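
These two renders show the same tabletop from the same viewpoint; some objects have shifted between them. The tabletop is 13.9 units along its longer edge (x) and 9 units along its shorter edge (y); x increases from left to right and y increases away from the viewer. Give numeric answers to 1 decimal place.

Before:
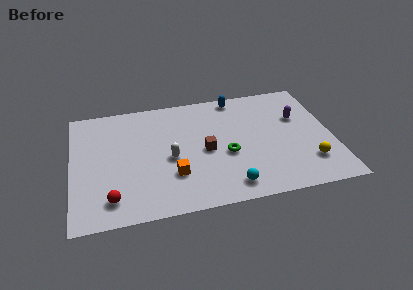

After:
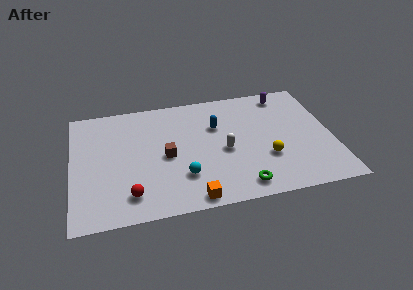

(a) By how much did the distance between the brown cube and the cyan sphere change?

-1.2

Before: roughly 3.1 units apart; after: 1.9. That's 1.2 units closer together.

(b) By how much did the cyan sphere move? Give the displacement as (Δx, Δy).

(-2.4, 1.2)

The cyan sphere was at about (8.2, 1.3) and moved to about (5.8, 2.5).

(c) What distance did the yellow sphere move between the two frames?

2.3

The yellow sphere was near (12.5, 2.2) before and (10.3, 3.0) after, so it travelled √(2.2² + 0.8²) ≈ 2.3 units.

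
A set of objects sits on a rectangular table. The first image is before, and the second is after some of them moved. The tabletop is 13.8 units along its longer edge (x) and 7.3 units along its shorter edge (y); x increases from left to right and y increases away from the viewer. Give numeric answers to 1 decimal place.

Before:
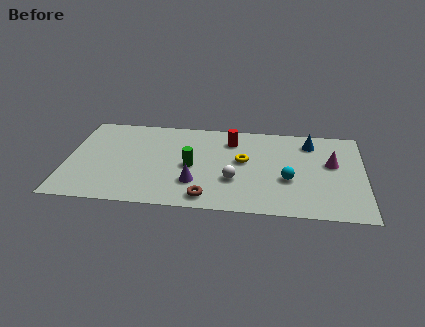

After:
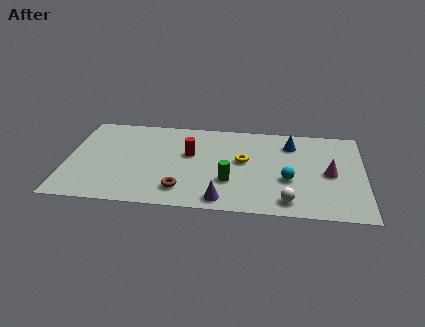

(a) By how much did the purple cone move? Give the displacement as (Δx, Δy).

(1.3, -1.2)

The purple cone started near (6.0, 2.1) and ended near (7.3, 0.9).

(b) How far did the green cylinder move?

2.1

From (5.8, 3.4) to (7.6, 2.4), the green cylinder covered √(1.8² + 1.0²) ≈ 2.1 units.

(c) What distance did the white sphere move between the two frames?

2.9

The white sphere moved from about (7.8, 2.5) to (10.3, 1.1), a distance of √(2.5² + 1.4²) ≈ 2.9.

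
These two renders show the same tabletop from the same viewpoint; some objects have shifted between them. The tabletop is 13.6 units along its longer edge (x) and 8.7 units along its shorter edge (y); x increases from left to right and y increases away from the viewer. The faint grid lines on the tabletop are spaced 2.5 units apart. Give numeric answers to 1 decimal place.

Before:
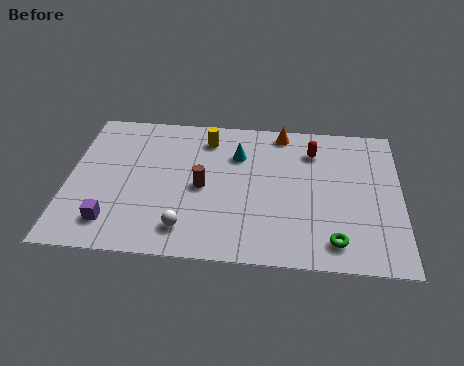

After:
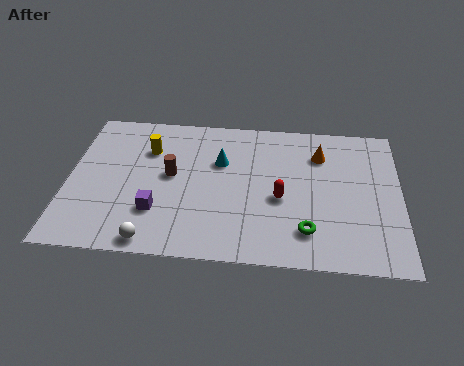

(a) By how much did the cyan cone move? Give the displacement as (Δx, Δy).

(-0.7, -0.5)

The cyan cone started near (6.9, 6.2) and ended near (6.2, 5.7).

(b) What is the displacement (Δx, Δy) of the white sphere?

(-1.3, -0.8)

The white sphere started near (4.9, 1.6) and ended near (3.6, 0.8).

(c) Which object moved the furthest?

the red capsule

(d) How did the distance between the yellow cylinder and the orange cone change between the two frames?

+3.9

The distance was about 3.2 in the first image and 7.1 in the second, so they moved 3.9 units further apart.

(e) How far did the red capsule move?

3.3

The red capsule was near (10.0, 6.7) before and (8.7, 3.7) after, so it travelled √(1.3² + 3.0²) ≈ 3.3 units.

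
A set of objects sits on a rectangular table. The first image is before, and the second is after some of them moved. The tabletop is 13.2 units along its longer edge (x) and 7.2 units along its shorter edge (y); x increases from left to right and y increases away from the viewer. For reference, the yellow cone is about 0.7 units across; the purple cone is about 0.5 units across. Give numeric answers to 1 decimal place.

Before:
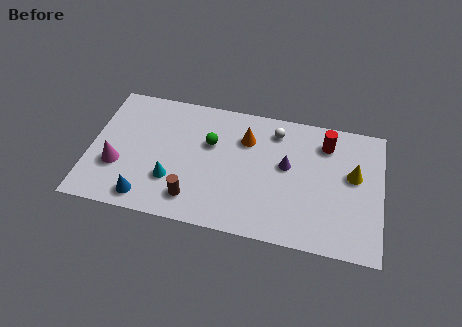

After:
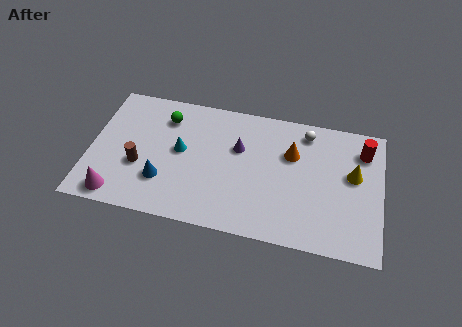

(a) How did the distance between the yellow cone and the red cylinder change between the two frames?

-0.5

The distance was about 2.0 in the first image and 1.5 in the second, so they moved 0.5 units closer together.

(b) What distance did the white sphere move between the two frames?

1.4

The white sphere moved from about (8.3, 5.9) to (9.7, 6.1), a distance of √(1.4² + 0.2²) ≈ 1.4.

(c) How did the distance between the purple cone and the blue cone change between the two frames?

-2.8

They were about 6.9 units apart before and 4.1 after — 2.8 units closer together.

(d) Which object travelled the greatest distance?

the brown cylinder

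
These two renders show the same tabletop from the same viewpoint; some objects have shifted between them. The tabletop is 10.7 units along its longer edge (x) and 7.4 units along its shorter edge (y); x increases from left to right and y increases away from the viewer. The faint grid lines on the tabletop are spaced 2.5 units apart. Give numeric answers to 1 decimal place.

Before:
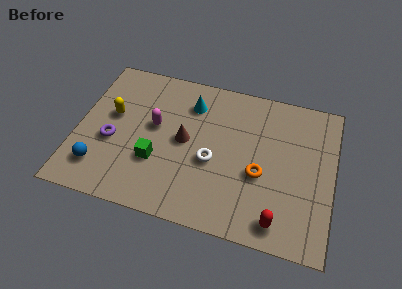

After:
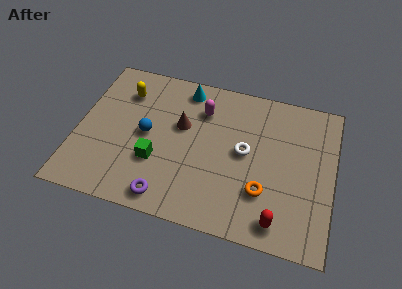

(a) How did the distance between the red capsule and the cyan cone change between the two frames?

+0.7

Before: roughly 6.2 units apart; after: 6.9. That's 0.7 units further apart.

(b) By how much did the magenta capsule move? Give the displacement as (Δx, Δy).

(1.9, 1.3)

The magenta capsule started near (3.2, 4.2) and ended near (5.1, 5.5).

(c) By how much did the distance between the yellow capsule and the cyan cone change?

-0.9

Before: roughly 3.5 units apart; after: 2.6. That's 0.9 units closer together.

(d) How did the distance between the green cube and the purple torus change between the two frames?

-0.3

Before: roughly 2.0 units apart; after: 1.7. That's 0.3 units closer together.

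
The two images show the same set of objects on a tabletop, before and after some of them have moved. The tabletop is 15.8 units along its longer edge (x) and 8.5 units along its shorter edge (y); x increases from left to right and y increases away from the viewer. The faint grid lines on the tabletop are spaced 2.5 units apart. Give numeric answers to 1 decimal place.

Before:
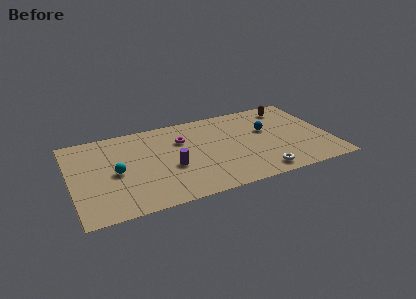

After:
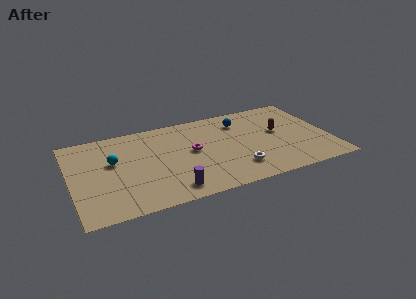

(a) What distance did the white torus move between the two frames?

1.6

The white torus was near (11.2, 1.1) before and (9.9, 2.0) after, so it travelled √(1.3² + 0.9²) ≈ 1.6 units.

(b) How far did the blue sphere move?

2.1

From (12.1, 5.2) to (10.6, 6.6), the blue sphere covered √(1.5² + 1.4²) ≈ 2.1 units.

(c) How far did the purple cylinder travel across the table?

2.1

The purple cylinder was near (6.0, 3.4) before and (5.8, 1.3) after, so it travelled √(0.2² + 2.1²) ≈ 2.1 units.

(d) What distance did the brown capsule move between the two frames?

2.5

The brown capsule was near (13.7, 7.1) before and (12.8, 4.8) after, so it travelled √(0.9² + 2.3²) ≈ 2.5 units.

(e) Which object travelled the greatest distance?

the brown capsule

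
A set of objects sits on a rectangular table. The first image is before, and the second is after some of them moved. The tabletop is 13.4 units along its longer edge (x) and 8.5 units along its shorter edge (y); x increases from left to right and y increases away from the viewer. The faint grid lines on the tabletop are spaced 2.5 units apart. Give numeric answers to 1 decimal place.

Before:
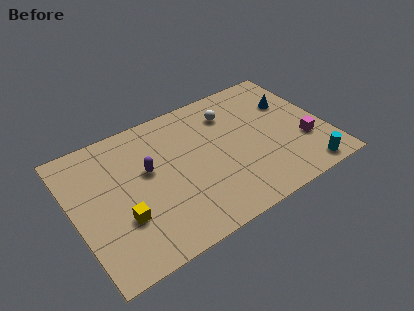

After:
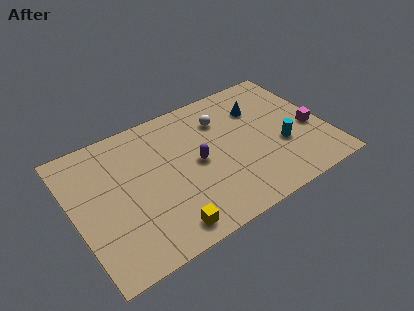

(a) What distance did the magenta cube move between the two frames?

0.9

The magenta cube was near (12.1, 2.8) before and (12.6, 3.5) after, so it travelled √(0.5² + 0.7²) ≈ 0.9 units.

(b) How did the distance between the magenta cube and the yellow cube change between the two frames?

-1.2

The distance was about 9.8 in the first image and 8.6 in the second, so they moved 1.2 units closer together.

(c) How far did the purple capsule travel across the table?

2.6

From (4.0, 5.0) to (6.5, 4.2), the purple capsule covered √(2.5² + 0.8²) ≈ 2.6 units.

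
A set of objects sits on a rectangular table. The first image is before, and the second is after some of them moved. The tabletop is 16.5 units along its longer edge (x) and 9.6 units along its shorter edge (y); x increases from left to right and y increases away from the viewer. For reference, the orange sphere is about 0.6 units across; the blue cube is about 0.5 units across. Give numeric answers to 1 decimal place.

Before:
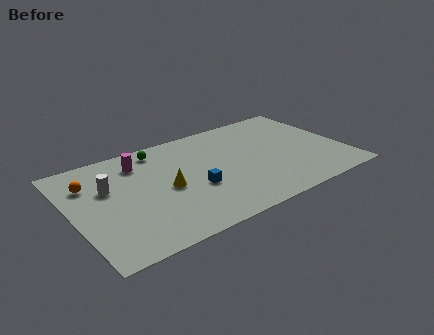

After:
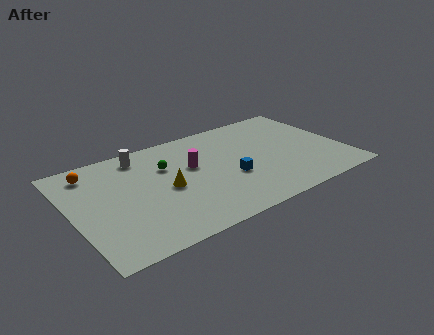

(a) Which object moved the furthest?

the magenta cylinder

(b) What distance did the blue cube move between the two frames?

2.2

The blue cube moved from about (7.2, 3.7) to (9.4, 3.7), a distance of √(2.2² + 0.0²) ≈ 2.2.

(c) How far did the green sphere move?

1.8

From (5.7, 8.3) to (5.9, 6.5), the green sphere covered √(0.2² + 1.8²) ≈ 1.8 units.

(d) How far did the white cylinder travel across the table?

3.1

The white cylinder moved from about (2.3, 6.1) to (4.6, 8.2), a distance of √(2.3² + 2.1²) ≈ 3.1.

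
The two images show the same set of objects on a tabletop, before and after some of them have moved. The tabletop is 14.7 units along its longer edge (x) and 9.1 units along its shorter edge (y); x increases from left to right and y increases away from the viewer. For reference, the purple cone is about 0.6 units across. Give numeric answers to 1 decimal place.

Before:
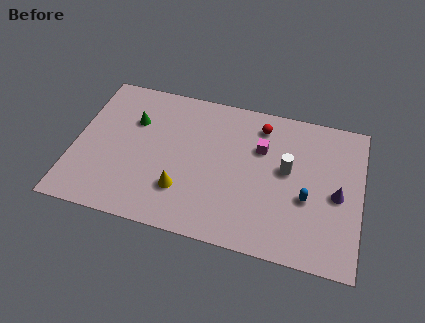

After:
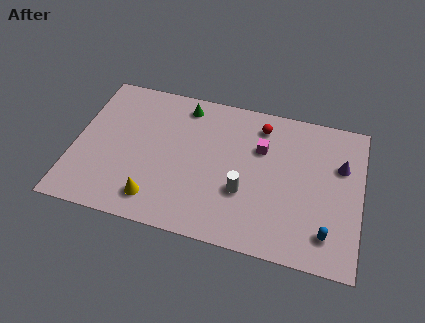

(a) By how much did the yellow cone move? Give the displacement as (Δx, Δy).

(-1.3, -0.9)

The yellow cone started near (5.7, 2.5) and ended near (4.4, 1.6).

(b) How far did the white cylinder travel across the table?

2.8

The white cylinder was near (10.9, 5.1) before and (8.8, 3.2) after, so it travelled √(2.1² + 1.9²) ≈ 2.8 units.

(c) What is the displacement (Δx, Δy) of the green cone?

(2.5, 1.6)

The green cone started near (2.9, 6.2) and ended near (5.4, 7.8).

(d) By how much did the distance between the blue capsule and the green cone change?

+0.3

Before: roughly 9.5 units apart; after: 9.8. That's 0.3 units further apart.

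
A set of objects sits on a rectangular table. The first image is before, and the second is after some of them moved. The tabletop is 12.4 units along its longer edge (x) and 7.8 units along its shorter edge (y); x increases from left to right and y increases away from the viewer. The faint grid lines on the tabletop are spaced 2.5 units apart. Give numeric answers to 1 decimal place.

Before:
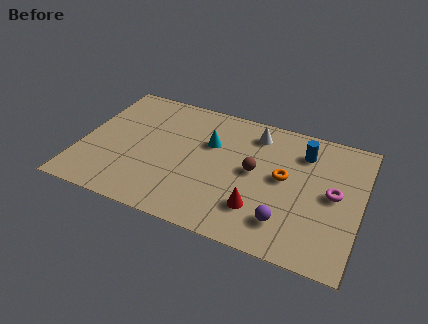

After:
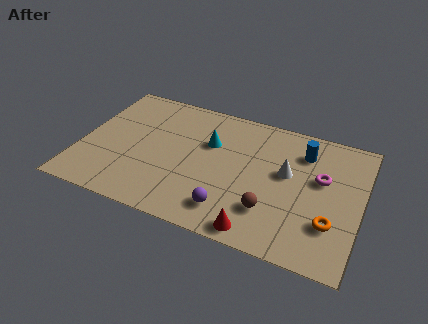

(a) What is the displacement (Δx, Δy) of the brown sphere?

(0.9, -2.0)

The brown sphere started near (7.7, 4.1) and ended near (8.6, 2.1).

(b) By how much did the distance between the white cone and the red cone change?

-0.6

Before: roughly 4.4 units apart; after: 3.8. That's 0.6 units closer together.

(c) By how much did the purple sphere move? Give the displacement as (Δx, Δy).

(-2.4, -0.2)

From the two frames, the purple sphere sits at roughly (9.3, 1.7) before and (6.9, 1.5) after.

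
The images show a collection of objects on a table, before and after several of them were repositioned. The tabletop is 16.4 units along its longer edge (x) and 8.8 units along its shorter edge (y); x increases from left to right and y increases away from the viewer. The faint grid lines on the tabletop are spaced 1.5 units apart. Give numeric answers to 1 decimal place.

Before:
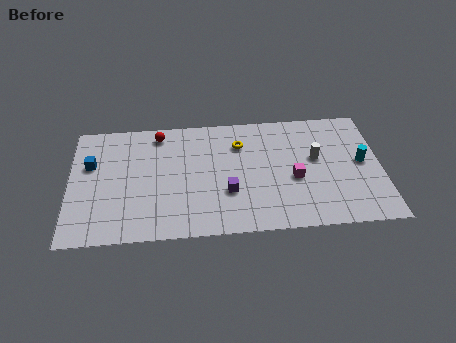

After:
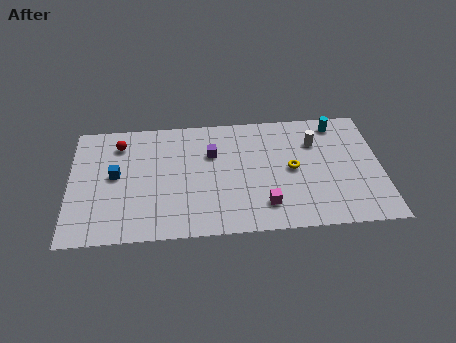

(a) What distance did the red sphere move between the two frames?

2.2

From (4.7, 7.6) to (2.6, 7.0), the red sphere covered √(2.1² + 0.6²) ≈ 2.2 units.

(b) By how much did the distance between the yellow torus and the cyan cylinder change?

-2.6

The distance was about 6.7 in the first image and 4.1 in the second, so they moved 2.6 units closer together.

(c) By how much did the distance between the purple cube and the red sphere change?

-0.8

Before: roughly 5.8 units apart; after: 5.0. That's 0.8 units closer together.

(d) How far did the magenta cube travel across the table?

2.4

From (11.8, 3.7) to (10.2, 1.9), the magenta cube covered √(1.6² + 1.8²) ≈ 2.4 units.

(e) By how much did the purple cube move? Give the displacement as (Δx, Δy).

(-0.8, 2.9)

The purple cube started near (8.3, 3.0) and ended near (7.5, 5.9).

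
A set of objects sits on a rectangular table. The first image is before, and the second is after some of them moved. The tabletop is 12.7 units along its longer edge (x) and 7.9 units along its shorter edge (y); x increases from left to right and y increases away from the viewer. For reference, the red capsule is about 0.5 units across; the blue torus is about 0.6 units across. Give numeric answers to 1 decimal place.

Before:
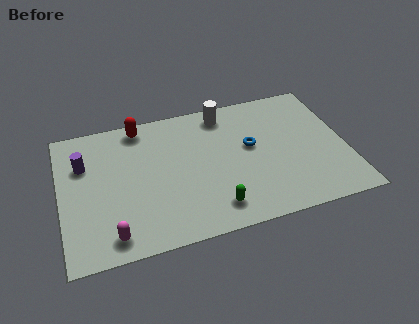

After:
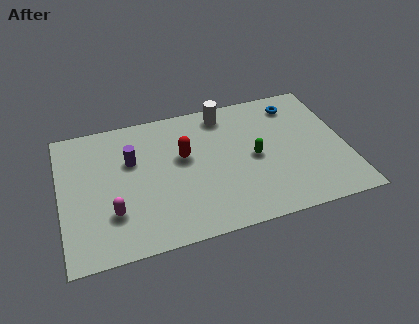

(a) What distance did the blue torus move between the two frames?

3.0

The blue torus was near (8.5, 4.5) before and (10.7, 6.5) after, so it travelled √(2.2² + 2.0²) ≈ 3.0 units.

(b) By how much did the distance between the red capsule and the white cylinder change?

-0.9

They were about 3.8 units apart before and 2.9 after — 0.9 units closer together.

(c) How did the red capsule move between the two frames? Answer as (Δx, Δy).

(1.8, -2.3)

The red capsule started near (3.7, 7.0) and ended near (5.5, 4.7).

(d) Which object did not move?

the white cylinder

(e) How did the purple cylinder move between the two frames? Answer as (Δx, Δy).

(2.1, -0.3)

The purple cylinder was at about (1.1, 5.4) and moved to about (3.2, 5.1).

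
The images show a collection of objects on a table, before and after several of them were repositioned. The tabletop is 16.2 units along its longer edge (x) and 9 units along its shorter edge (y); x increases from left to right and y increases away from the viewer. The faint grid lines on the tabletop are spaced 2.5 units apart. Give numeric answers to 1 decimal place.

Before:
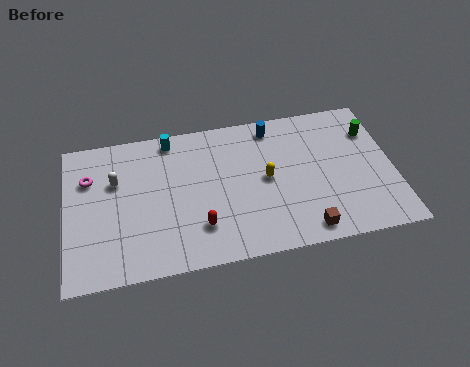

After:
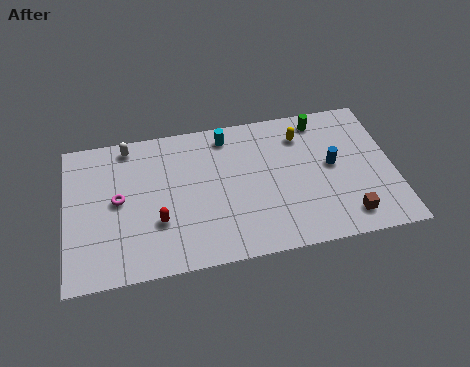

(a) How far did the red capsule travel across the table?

2.1

The red capsule moved from about (6.5, 2.3) to (4.5, 3.0), a distance of √(2.0² + 0.7²) ≈ 2.1.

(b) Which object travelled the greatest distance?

the blue cylinder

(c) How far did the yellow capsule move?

3.1

The yellow capsule moved from about (9.9, 4.6) to (11.8, 7.0), a distance of √(1.9² + 2.4²) ≈ 3.1.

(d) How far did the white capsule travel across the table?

2.2

From (2.5, 5.9) to (3.2, 8.0), the white capsule covered √(0.7² + 2.1²) ≈ 2.2 units.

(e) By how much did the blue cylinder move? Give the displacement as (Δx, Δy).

(2.8, -3.0)

The blue cylinder started near (10.4, 7.8) and ended near (13.2, 4.8).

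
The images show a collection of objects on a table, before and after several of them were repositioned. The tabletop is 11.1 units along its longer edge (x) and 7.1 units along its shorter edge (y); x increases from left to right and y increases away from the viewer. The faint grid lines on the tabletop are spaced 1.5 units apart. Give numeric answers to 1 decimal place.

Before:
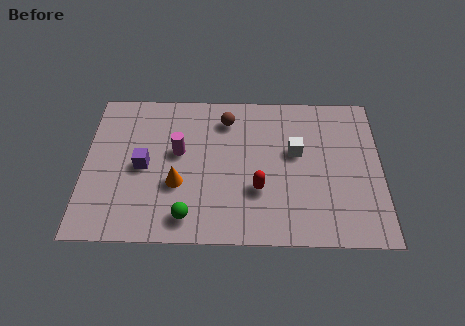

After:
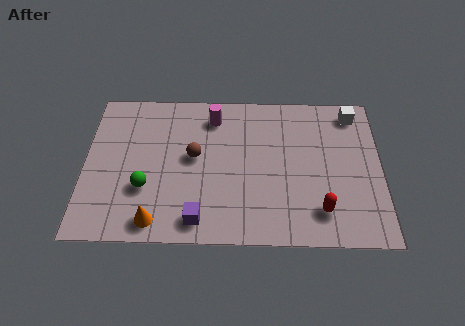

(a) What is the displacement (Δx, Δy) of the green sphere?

(-1.6, 1.3)

From the two frames, the green sphere sits at roughly (3.9, 1.1) before and (2.3, 2.4) after.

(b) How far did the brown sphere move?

2.2

The brown sphere moved from about (5.3, 5.7) to (4.1, 3.9), a distance of √(1.2² + 1.8²) ≈ 2.2.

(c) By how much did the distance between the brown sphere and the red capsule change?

+1.8

Before: roughly 3.5 units apart; after: 5.3. That's 1.8 units further apart.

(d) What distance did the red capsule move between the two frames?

2.5

The red capsule moved from about (6.5, 2.4) to (8.8, 1.5), a distance of √(2.3² + 0.9²) ≈ 2.5.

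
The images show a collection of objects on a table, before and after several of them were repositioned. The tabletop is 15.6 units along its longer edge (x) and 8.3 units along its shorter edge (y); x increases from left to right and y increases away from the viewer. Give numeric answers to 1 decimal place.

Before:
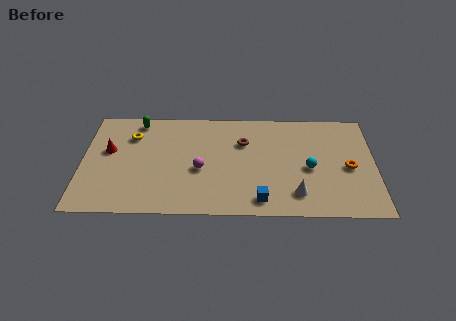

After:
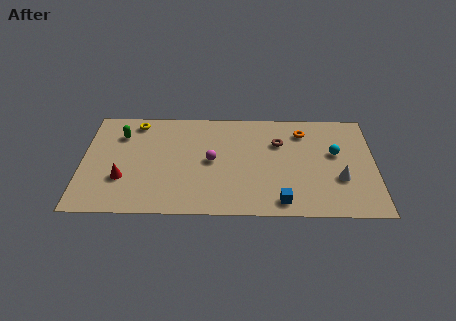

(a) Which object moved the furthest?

the orange torus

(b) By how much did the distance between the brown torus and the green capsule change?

+2.6

They were about 5.9 units apart before and 8.5 after — 2.6 units further apart.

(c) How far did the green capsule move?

1.4

From (2.9, 7.3) to (2.0, 6.2), the green capsule covered √(0.9² + 1.1²) ≈ 1.4 units.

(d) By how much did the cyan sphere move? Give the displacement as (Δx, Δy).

(1.4, 1.2)

From the two frames, the cyan sphere sits at roughly (12.1, 3.7) before and (13.5, 4.9) after.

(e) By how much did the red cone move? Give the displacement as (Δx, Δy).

(0.8, -2.2)

The red cone started near (1.4, 4.9) and ended near (2.2, 2.7).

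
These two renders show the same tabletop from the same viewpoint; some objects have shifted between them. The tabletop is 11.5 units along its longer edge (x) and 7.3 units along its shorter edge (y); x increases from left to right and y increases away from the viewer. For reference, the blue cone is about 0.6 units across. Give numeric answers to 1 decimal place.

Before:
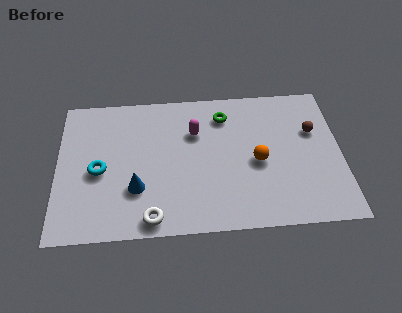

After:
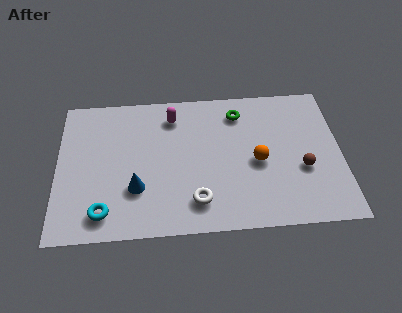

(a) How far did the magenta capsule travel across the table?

1.3

From (5.6, 5.0) to (4.7, 5.9), the magenta capsule covered √(0.9² + 0.9²) ≈ 1.3 units.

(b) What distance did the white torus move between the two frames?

1.9

The white torus moved from about (3.8, 0.8) to (5.6, 1.5), a distance of √(1.8² + 0.7²) ≈ 1.9.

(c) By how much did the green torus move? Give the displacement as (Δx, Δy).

(0.6, 0.1)

From the two frames, the green torus sits at roughly (6.8, 5.8) before and (7.4, 5.9) after.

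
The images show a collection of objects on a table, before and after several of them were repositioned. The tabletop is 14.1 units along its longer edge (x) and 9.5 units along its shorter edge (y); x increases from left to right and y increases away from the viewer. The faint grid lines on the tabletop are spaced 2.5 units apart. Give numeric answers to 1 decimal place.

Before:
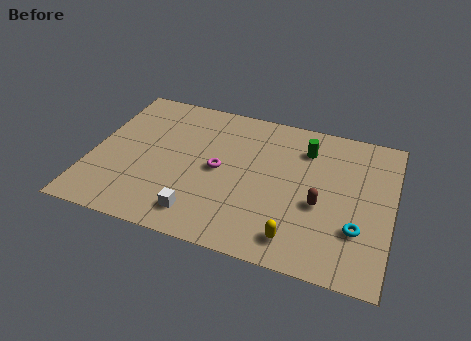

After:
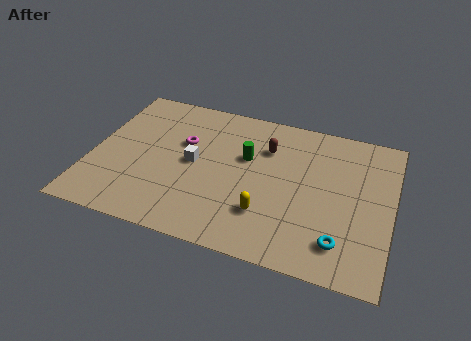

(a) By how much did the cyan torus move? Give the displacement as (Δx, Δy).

(-0.7, -1.0)

The cyan torus was at about (12.6, 2.9) and moved to about (11.9, 1.9).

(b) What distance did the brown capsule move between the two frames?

4.0

The brown capsule moved from about (10.8, 3.9) to (8.1, 6.8), a distance of √(2.7² + 2.9²) ≈ 4.0.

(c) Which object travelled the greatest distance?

the brown capsule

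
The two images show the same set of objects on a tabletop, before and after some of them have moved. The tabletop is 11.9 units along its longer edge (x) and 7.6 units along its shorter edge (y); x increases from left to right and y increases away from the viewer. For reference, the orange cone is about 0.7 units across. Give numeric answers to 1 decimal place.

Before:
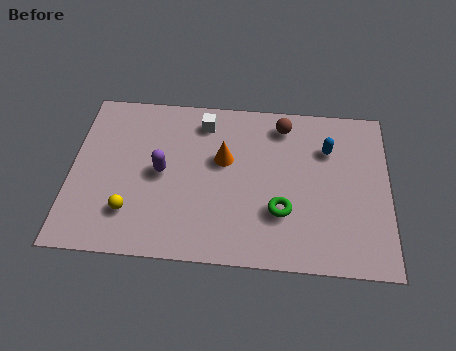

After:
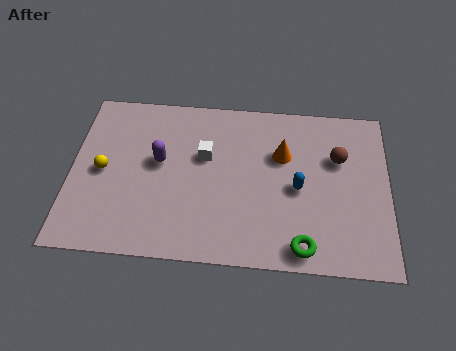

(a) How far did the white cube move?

1.6

From (4.9, 6.3) to (5.0, 4.7), the white cube covered √(0.1² + 1.6²) ≈ 1.6 units.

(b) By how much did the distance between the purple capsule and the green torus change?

+1.7

Before: roughly 4.7 units apart; after: 6.4. That's 1.7 units further apart.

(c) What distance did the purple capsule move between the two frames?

0.5

The purple capsule was near (3.4, 3.8) before and (3.3, 4.3) after, so it travelled √(0.1² + 0.5²) ≈ 0.5 units.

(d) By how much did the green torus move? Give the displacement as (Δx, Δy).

(0.8, -1.5)

The green torus started near (7.9, 2.4) and ended near (8.7, 0.9).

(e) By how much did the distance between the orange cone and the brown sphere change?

-0.7

They were about 2.8 units apart before and 2.1 after — 0.7 units closer together.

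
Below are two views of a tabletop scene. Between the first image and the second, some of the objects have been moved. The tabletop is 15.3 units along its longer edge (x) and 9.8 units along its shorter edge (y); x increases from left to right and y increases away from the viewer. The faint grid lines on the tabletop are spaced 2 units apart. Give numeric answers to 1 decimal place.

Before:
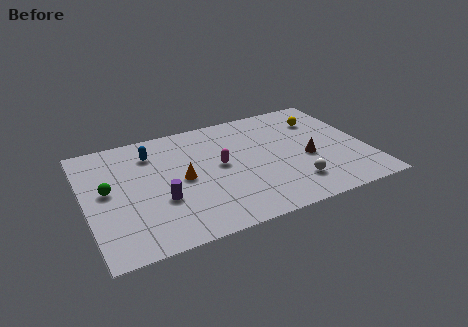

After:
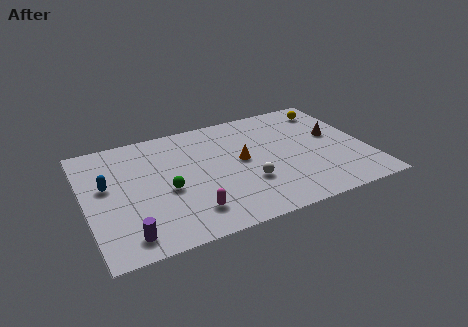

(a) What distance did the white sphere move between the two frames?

2.6

From (11.0, 2.2) to (8.6, 3.2), the white sphere covered √(2.4² + 1.0²) ≈ 2.6 units.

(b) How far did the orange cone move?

3.3

From (5.2, 4.8) to (8.5, 5.2), the orange cone covered √(3.3² + 0.4²) ≈ 3.3 units.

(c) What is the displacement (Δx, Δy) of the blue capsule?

(-2.6, -1.9)

The blue capsule was at about (3.8, 7.6) and moved to about (1.2, 5.7).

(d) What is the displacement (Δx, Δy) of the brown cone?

(1.7, 1.5)

From the two frames, the brown cone sits at roughly (12.0, 4.1) before and (13.7, 5.6) after.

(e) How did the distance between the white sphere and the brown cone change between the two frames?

+3.5

They were about 2.1 units apart before and 5.6 after — 3.5 units further apart.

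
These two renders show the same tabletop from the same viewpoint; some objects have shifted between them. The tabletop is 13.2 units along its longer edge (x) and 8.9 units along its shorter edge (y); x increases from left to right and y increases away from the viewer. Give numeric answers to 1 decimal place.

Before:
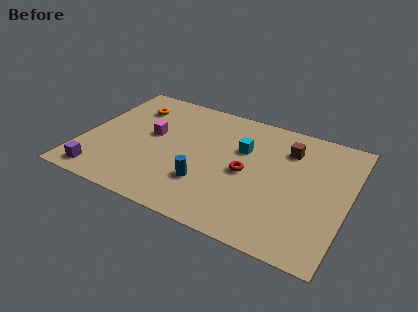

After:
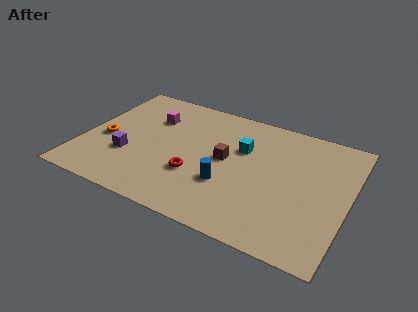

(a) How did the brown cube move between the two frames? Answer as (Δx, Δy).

(-2.9, -2.0)

From the two frames, the brown cube sits at roughly (10.0, 6.7) before and (7.1, 4.7) after.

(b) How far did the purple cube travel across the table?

2.2

The purple cube moved from about (1.3, 1.1) to (2.4, 3.0), a distance of √(1.1² + 1.9²) ≈ 2.2.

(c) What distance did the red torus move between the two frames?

2.7

The red torus was near (8.2, 4.2) before and (5.8, 3.0) after, so it travelled √(2.4² + 1.2²) ≈ 2.7 units.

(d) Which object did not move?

the cyan cube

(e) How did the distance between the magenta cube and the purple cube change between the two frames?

-1.0

The distance was about 4.4 in the first image and 3.4 in the second, so they moved 1.0 units closer together.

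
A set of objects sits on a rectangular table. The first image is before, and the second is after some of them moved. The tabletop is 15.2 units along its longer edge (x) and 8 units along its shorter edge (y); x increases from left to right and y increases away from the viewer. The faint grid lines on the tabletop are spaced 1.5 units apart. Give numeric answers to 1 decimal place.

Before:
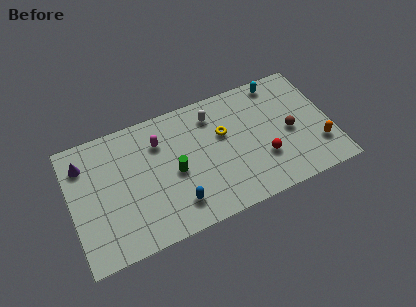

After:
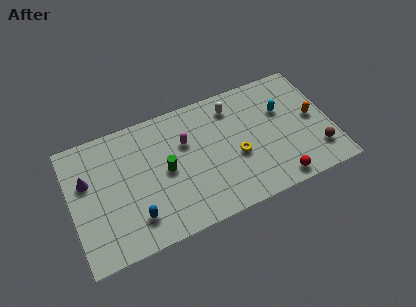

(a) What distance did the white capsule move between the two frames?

1.2

The white capsule was near (8.5, 6.4) before and (9.7, 6.5) after, so it travelled √(1.2² + 0.1²) ≈ 1.2 units.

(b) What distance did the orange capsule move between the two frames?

1.9

The orange capsule moved from about (14.3, 2.2) to (14.2, 4.1), a distance of √(0.1² + 1.9²) ≈ 1.9.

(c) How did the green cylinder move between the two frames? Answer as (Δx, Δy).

(-0.5, 0.3)

The green cylinder was at about (6.0, 3.7) and moved to about (5.5, 4.0).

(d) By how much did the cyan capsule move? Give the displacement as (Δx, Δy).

(0.0, -1.9)

The cyan capsule was at about (12.5, 7.1) and moved to about (12.5, 5.2).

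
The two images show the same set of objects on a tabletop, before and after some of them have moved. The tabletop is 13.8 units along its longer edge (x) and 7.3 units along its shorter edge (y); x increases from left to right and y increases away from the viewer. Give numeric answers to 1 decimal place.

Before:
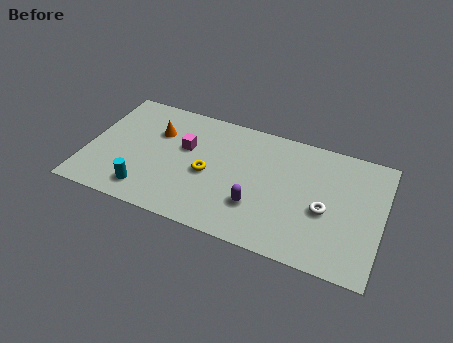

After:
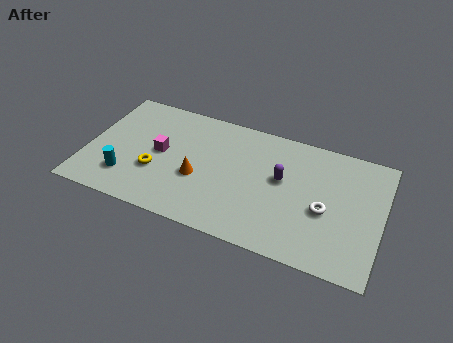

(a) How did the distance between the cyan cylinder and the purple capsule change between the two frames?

+2.3

Before: roughly 5.2 units apart; after: 7.5. That's 2.3 units further apart.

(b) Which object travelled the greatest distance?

the orange cone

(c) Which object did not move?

the white torus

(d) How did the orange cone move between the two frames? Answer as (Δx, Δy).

(2.2, -2.1)

The orange cone started near (3.1, 5.0) and ended near (5.3, 2.9).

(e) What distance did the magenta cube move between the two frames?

1.3

From (4.5, 4.5) to (3.4, 3.8), the magenta cube covered √(1.1² + 0.7²) ≈ 1.3 units.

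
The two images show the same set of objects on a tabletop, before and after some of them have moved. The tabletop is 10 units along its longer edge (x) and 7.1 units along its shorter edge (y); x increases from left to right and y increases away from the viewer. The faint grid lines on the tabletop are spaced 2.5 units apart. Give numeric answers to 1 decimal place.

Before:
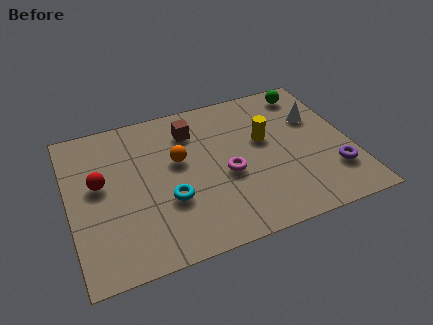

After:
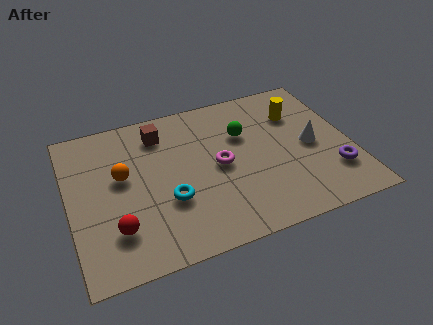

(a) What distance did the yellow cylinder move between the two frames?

1.6

The yellow cylinder moved from about (7.0, 4.2) to (8.3, 5.1), a distance of √(1.3² + 0.9²) ≈ 1.6.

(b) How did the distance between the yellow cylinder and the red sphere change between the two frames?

+1.7

They were about 5.9 units apart before and 7.6 after — 1.7 units further apart.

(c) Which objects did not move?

the cyan torus and the purple torus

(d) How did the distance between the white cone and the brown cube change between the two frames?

+1.2

The distance was about 4.5 in the first image and 5.7 in the second, so they moved 1.2 units further apart.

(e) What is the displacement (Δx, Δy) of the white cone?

(-0.3, -1.3)

The white cone started near (8.9, 4.7) and ended near (8.6, 3.4).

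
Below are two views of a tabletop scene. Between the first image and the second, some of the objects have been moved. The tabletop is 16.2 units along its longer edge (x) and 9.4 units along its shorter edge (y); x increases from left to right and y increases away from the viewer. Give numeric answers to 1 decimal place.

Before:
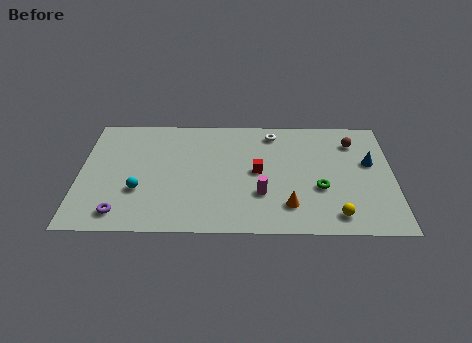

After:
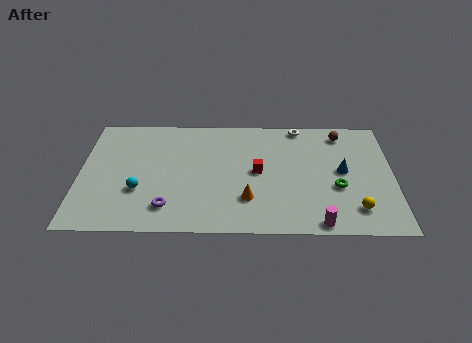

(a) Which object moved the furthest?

the magenta cylinder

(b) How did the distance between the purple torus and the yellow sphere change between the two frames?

-1.4

They were about 11.0 units apart before and 9.6 after — 1.4 units closer together.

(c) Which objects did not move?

the cyan sphere and the red cube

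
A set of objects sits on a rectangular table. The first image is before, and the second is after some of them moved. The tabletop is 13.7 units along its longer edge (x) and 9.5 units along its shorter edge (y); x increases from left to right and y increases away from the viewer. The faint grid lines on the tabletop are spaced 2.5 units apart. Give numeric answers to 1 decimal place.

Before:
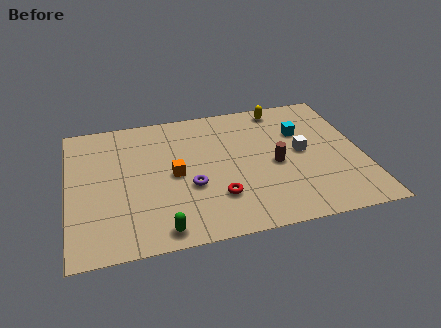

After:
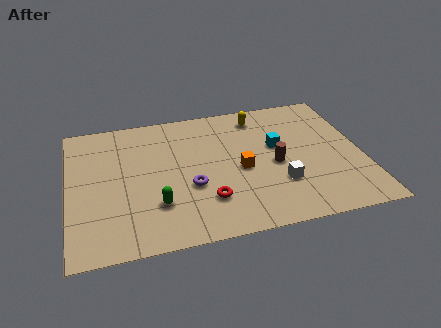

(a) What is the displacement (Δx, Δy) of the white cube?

(-1.2, -2.0)

From the two frames, the white cube sits at roughly (10.9, 4.9) before and (9.7, 2.9) after.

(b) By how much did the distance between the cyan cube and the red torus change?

-1.0

The distance was about 5.7 in the first image and 4.7 in the second, so they moved 1.0 units closer together.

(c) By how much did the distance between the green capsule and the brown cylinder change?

-0.6

Before: roughly 6.4 units apart; after: 5.8. That's 0.6 units closer together.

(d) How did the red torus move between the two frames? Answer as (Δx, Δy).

(-0.5, -0.1)

The red torus started near (6.8, 2.6) and ended near (6.3, 2.5).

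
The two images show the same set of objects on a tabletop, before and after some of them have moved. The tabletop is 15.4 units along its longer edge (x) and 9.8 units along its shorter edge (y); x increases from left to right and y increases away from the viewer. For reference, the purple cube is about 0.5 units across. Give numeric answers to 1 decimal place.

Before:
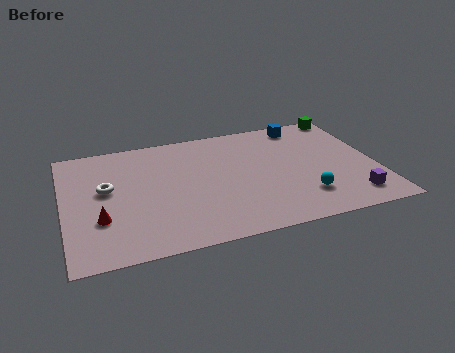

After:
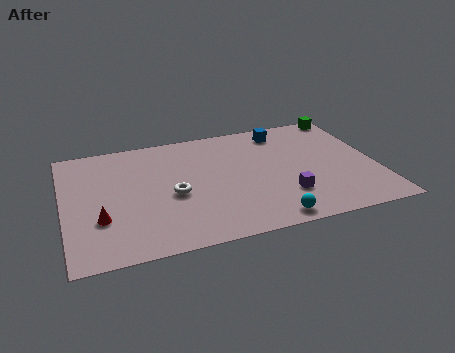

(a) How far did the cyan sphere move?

2.4

The cyan sphere was near (11.6, 2.4) before and (9.7, 1.0) after, so it travelled √(1.9² + 1.4²) ≈ 2.4 units.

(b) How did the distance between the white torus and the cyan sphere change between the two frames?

-4.5

The distance was about 10.0 in the first image and 5.5 in the second, so they moved 4.5 units closer together.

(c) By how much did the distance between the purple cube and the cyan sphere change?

-0.4

The distance was about 2.4 in the first image and 2.0 in the second, so they moved 0.4 units closer together.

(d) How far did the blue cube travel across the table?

1.1

The blue cube was near (12.2, 8.6) before and (11.1, 8.3) after, so it travelled √(1.1² + 0.3²) ≈ 1.1 units.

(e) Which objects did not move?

the red cone and the green cube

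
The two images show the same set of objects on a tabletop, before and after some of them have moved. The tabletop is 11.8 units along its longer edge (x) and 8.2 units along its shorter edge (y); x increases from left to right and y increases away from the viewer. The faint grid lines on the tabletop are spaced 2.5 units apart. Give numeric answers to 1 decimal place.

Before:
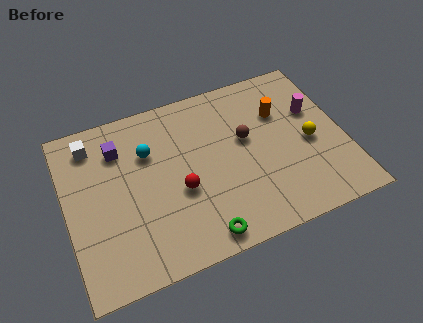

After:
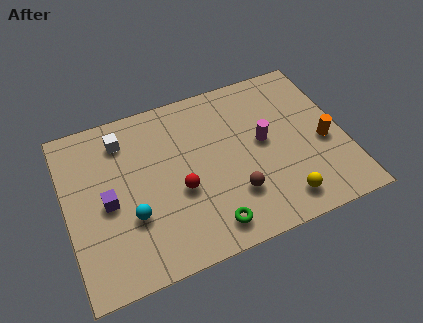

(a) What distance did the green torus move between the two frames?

0.5

The green torus was near (5.3, 0.9) before and (5.7, 1.2) after, so it travelled √(0.4² + 0.3²) ≈ 0.5 units.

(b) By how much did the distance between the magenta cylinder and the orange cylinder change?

+1.2

Before: roughly 1.5 units apart; after: 2.7. That's 1.2 units further apart.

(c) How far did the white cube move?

1.3

The white cube was near (1.3, 6.8) before and (2.6, 6.6) after, so it travelled √(1.3² + 0.2²) ≈ 1.3 units.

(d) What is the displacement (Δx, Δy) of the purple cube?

(-0.7, -2.4)

The purple cube started near (2.4, 6.2) and ended near (1.7, 3.8).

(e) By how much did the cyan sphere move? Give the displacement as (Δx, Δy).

(-1.0, -2.8)

From the two frames, the cyan sphere sits at roughly (3.6, 5.6) before and (2.6, 2.8) after.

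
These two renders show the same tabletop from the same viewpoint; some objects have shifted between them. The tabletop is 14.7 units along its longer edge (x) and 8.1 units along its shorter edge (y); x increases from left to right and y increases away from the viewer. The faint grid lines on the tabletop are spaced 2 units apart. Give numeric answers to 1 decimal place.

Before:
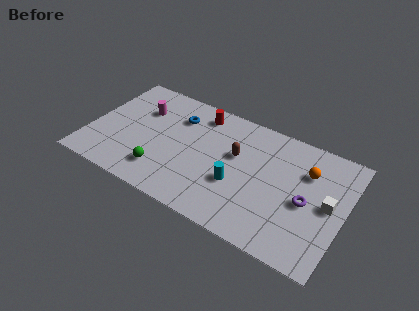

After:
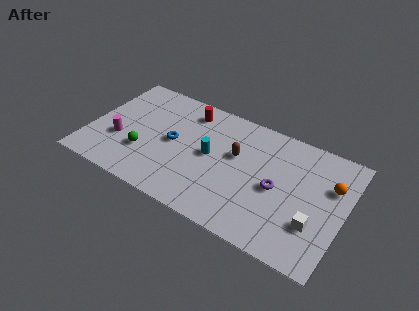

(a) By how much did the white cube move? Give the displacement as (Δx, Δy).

(-0.6, -1.6)

The white cube was at about (13.8, 4.1) and moved to about (13.2, 2.5).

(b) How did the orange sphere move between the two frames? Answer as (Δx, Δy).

(1.4, -0.3)

The orange sphere started near (12.4, 5.7) and ended near (13.8, 5.4).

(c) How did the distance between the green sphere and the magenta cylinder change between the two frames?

-2.7

The distance was about 4.2 in the first image and 1.5 in the second, so they moved 2.7 units closer together.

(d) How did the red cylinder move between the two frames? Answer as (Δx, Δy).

(-0.7, -0.1)

The red cylinder was at about (6.0, 6.8) and moved to about (5.3, 6.7).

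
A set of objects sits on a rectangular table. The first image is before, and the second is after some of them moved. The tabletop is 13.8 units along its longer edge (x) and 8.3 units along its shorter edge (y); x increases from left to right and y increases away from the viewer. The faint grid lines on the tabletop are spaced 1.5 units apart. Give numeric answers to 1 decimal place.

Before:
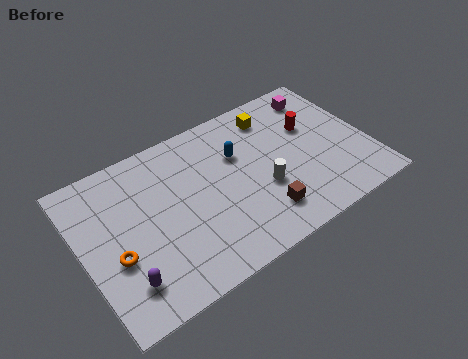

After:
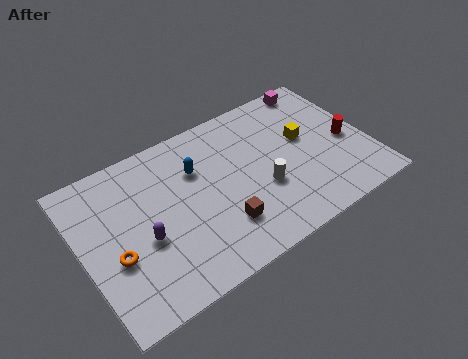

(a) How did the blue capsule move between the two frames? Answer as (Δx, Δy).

(-2.0, 0.2)

The blue capsule started near (7.7, 5.5) and ended near (5.7, 5.7).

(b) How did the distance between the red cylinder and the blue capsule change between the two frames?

+3.8

Before: roughly 3.6 units apart; after: 7.4. That's 3.8 units further apart.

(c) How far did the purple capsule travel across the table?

2.0

The purple capsule moved from about (1.6, 1.8) to (2.8, 3.4), a distance of √(1.2² + 1.6²) ≈ 2.0.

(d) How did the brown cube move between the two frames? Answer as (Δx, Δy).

(-1.9, 0.4)

From the two frames, the brown cube sits at roughly (8.2, 1.8) before and (6.3, 2.2) after.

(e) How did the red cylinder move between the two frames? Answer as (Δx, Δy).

(1.5, -1.6)

The red cylinder started near (11.3, 5.3) and ended near (12.8, 3.7).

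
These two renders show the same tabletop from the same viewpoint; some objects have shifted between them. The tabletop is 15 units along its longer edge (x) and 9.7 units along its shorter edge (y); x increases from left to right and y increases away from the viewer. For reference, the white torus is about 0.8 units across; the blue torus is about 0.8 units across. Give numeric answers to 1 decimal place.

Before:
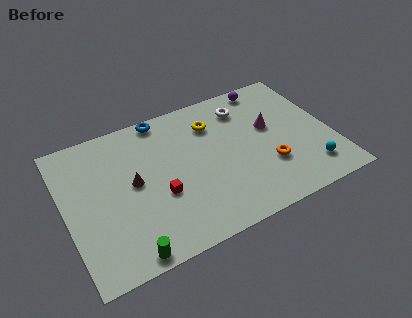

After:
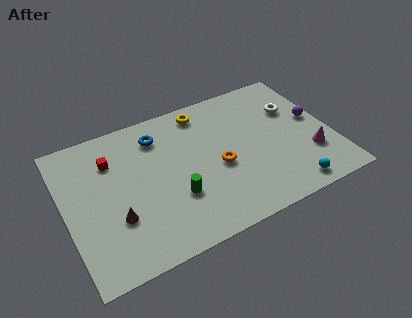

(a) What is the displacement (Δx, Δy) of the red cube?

(-2.3, 3.4)

The red cube was at about (5.1, 3.7) and moved to about (2.8, 7.1).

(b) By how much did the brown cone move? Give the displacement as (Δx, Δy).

(-1.2, -1.9)

From the two frames, the brown cone sits at roughly (3.8, 5.1) before and (2.6, 3.2) after.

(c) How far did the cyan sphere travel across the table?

1.5

The cyan sphere moved from about (13.4, 1.9) to (12.1, 1.1), a distance of √(1.3² + 0.8²) ≈ 1.5.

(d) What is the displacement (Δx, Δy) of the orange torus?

(-2.7, 1.1)

The orange torus was at about (11.2, 3.1) and moved to about (8.5, 4.2).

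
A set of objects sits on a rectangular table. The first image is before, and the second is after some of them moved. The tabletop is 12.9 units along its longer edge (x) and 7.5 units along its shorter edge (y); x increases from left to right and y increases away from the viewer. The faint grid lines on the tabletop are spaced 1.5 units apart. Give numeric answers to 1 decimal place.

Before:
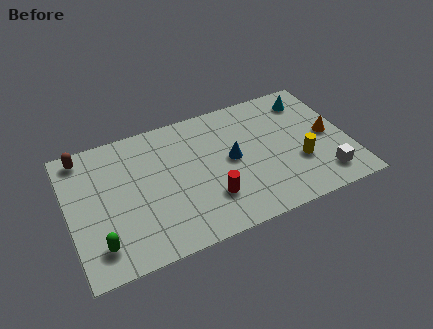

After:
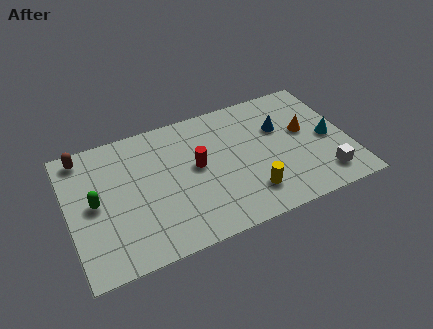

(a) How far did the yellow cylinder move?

2.6

From (10.5, 2.6) to (8.1, 1.7), the yellow cylinder covered √(2.4² + 0.9²) ≈ 2.6 units.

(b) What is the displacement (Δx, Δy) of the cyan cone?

(0.6, -2.6)

From the two frames, the cyan cone sits at roughly (11.4, 6.1) before and (12.0, 3.5) after.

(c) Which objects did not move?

the white cube and the brown capsule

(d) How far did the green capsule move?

2.3

The green capsule was near (1.2, 1.5) before and (1.2, 3.8) after, so it travelled √(0.0² + 2.3²) ≈ 2.3 units.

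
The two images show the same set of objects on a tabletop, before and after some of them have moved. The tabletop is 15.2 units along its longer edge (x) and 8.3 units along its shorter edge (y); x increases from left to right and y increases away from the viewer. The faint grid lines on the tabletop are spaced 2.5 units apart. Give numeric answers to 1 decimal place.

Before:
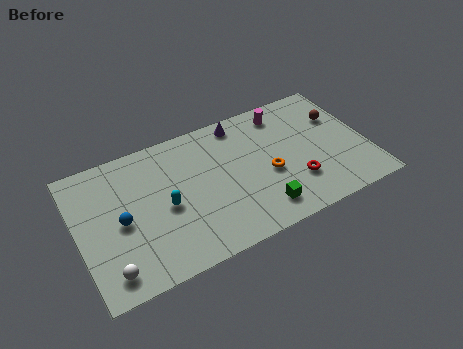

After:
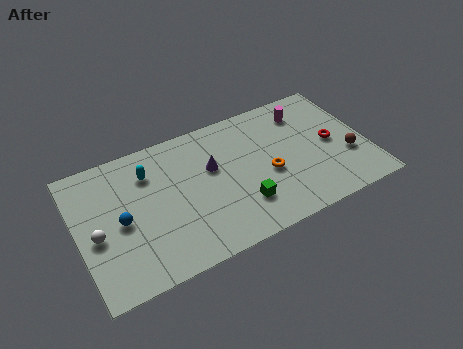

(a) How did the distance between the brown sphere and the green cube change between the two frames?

-0.5

The distance was about 6.3 in the first image and 5.8 in the second, so they moved 0.5 units closer together.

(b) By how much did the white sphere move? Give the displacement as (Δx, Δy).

(-0.4, 2.3)

From the two frames, the white sphere sits at roughly (1.3, 1.3) before and (0.9, 3.6) after.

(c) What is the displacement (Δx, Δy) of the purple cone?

(-1.8, -2.2)

The purple cone was at about (8.9, 7.3) and moved to about (7.1, 5.1).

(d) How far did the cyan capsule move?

2.5

From (4.5, 3.8) to (3.9, 6.2), the cyan capsule covered √(0.6² + 2.4²) ≈ 2.5 units.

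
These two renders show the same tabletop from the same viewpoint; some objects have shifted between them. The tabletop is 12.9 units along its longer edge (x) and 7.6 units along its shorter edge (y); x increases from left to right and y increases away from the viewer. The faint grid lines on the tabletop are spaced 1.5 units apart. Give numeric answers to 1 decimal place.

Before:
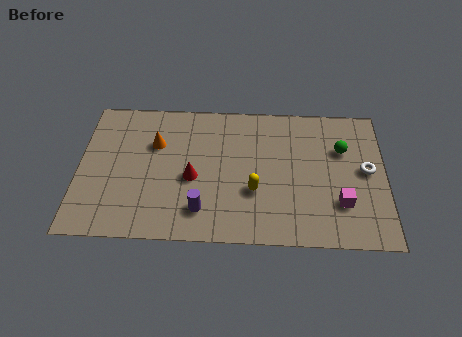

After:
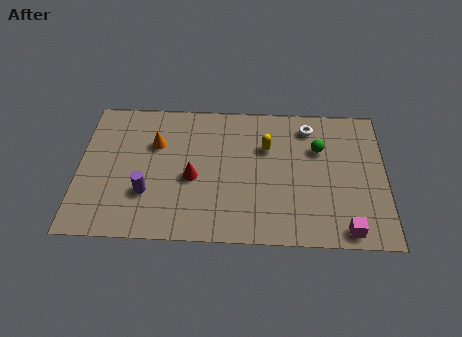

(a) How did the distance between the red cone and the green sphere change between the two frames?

-1.0

Before: roughly 6.6 units apart; after: 5.6. That's 1.0 units closer together.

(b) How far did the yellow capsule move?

2.5

The yellow capsule was near (7.4, 2.7) before and (7.9, 5.1) after, so it travelled √(0.5² + 2.4²) ≈ 2.5 units.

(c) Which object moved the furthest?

the white torus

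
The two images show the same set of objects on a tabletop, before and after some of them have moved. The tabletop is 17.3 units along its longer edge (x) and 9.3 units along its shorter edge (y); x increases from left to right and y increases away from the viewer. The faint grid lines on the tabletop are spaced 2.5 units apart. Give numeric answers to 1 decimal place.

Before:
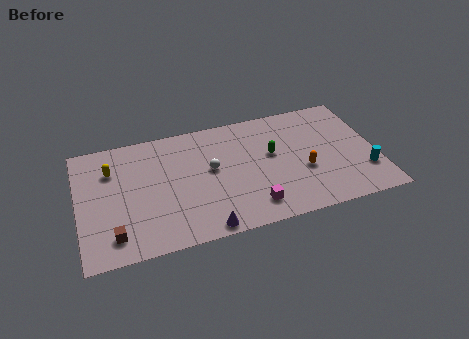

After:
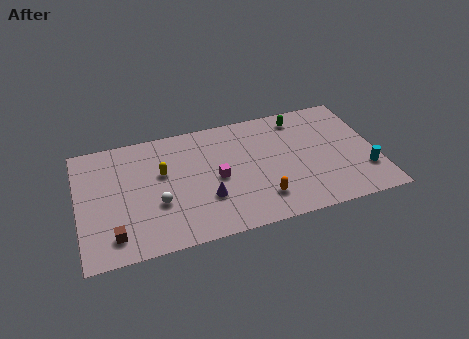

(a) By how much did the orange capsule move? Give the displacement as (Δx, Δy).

(-2.6, -1.5)

From the two frames, the orange capsule sits at roughly (13.0, 3.6) before and (10.4, 2.1) after.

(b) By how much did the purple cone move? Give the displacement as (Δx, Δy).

(0.3, 2.2)

From the two frames, the purple cone sits at roughly (7.0, 0.8) before and (7.3, 3.0) after.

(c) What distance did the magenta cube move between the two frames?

3.2

The magenta cube moved from about (9.8, 1.7) to (8.0, 4.4), a distance of √(1.8² + 2.7²) ≈ 3.2.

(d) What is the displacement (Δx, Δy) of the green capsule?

(1.8, 2.5)

The green capsule was at about (11.3, 5.4) and moved to about (13.1, 7.9).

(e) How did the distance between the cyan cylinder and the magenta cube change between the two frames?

+1.9

The distance was about 6.8 in the first image and 8.7 in the second, so they moved 1.9 units further apart.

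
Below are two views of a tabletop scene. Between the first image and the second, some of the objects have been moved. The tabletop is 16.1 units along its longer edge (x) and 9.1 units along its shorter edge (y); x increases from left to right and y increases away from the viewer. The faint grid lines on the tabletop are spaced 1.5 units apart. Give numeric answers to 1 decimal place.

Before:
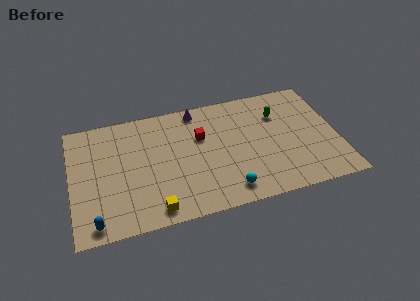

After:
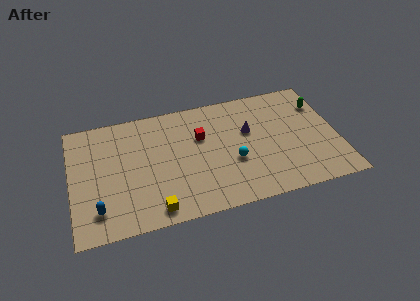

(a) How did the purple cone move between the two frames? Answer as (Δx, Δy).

(3.0, -2.5)

The purple cone started near (7.8, 8.1) and ended near (10.8, 5.6).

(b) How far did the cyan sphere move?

2.2

From (9.2, 1.4) to (9.7, 3.5), the cyan sphere covered √(0.5² + 2.1²) ≈ 2.2 units.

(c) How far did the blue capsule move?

0.9

The blue capsule was near (1.3, 1.0) before and (1.5, 1.9) after, so it travelled √(0.2² + 0.9²) ≈ 0.9 units.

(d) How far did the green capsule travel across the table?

2.6

From (12.7, 6.5) to (15.3, 6.7), the green capsule covered √(2.6² + 0.2²) ≈ 2.6 units.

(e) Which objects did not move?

the red cube and the yellow cube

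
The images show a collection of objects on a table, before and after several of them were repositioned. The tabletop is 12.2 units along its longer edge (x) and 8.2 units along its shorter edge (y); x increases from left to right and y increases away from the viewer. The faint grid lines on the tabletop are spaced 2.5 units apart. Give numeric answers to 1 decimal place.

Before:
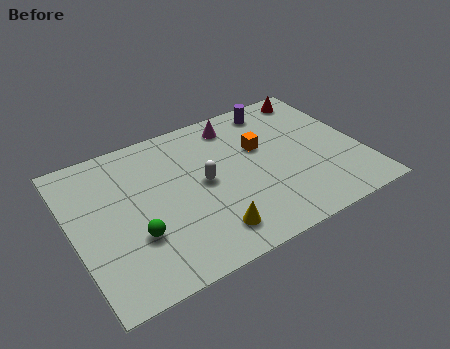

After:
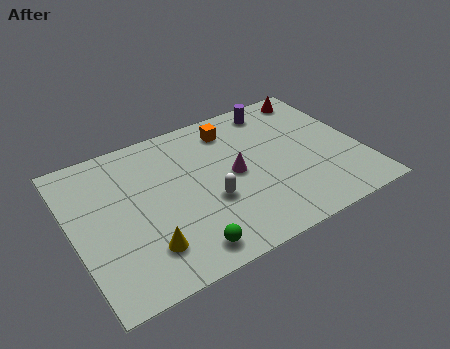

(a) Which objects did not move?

the red cone and the purple cylinder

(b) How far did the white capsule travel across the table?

1.1

The white capsule was near (5.5, 4.2) before and (5.6, 3.1) after, so it travelled √(0.1² + 1.1²) ≈ 1.1 units.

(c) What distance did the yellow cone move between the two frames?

2.6

The yellow cone was near (5.3, 1.5) before and (2.7, 1.9) after, so it travelled √(2.6² + 0.4²) ≈ 2.6 units.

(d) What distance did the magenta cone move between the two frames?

2.8

From (7.3, 6.9) to (6.8, 4.1), the magenta cone covered √(0.5² + 2.8²) ≈ 2.8 units.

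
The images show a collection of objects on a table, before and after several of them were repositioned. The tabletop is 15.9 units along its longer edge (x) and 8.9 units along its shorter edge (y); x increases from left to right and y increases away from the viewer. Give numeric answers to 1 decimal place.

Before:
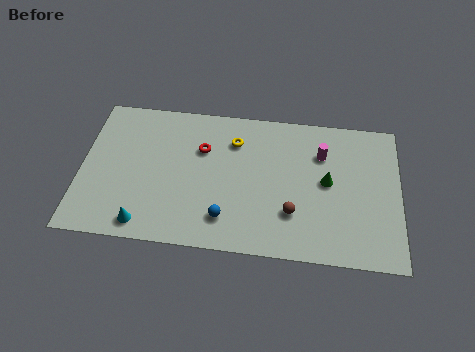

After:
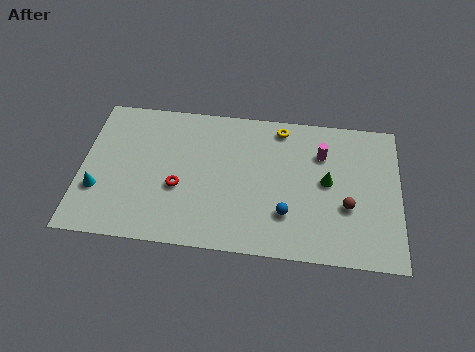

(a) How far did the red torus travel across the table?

2.7

The red torus was near (6.0, 6.0) before and (4.9, 3.5) after, so it travelled √(1.1² + 2.5²) ≈ 2.7 units.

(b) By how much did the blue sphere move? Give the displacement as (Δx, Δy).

(3.0, 0.6)

The blue sphere was at about (7.3, 1.9) and moved to about (10.3, 2.5).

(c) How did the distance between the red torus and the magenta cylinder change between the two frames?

+1.7

They were about 6.0 units apart before and 7.7 after — 1.7 units further apart.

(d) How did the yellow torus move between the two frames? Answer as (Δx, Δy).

(2.3, 1.1)

From the two frames, the yellow torus sits at roughly (7.6, 6.7) before and (9.9, 7.8) after.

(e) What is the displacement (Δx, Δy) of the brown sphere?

(2.7, 0.7)

The brown sphere started near (10.6, 2.6) and ended near (13.3, 3.3).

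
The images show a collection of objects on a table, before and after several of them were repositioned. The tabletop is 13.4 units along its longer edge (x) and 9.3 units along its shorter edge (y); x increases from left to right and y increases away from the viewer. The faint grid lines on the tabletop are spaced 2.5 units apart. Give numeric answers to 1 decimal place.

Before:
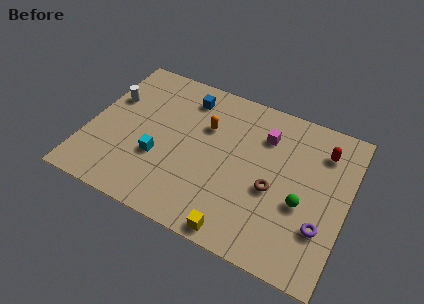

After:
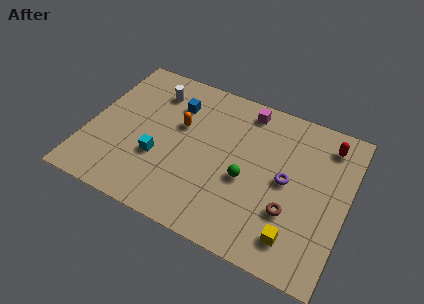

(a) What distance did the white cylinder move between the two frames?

2.5

From (0.9, 6.0) to (3.0, 7.3), the white cylinder covered √(2.1² + 1.3²) ≈ 2.5 units.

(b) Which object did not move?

the cyan cube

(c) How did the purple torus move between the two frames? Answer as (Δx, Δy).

(-2.0, 1.9)

The purple torus started near (12.3, 2.8) and ended near (10.3, 4.7).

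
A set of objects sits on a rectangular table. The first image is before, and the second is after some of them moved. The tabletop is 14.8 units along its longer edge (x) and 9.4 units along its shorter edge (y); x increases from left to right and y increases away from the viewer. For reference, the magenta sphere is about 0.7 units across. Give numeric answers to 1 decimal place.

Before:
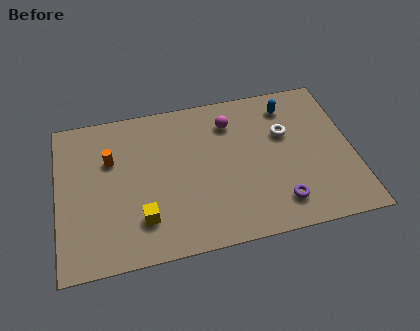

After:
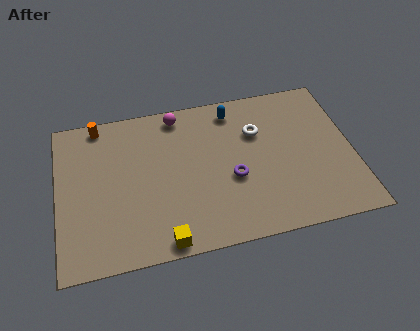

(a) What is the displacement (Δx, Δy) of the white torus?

(-1.4, 0.4)

The white torus started near (11.5, 6.0) and ended near (10.1, 6.4).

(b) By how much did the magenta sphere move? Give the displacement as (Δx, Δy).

(-2.6, 1.0)

The magenta sphere was at about (8.8, 7.3) and moved to about (6.2, 8.3).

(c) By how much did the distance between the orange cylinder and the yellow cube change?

+4.1

The distance was about 4.1 in the first image and 8.2 in the second, so they moved 4.1 units further apart.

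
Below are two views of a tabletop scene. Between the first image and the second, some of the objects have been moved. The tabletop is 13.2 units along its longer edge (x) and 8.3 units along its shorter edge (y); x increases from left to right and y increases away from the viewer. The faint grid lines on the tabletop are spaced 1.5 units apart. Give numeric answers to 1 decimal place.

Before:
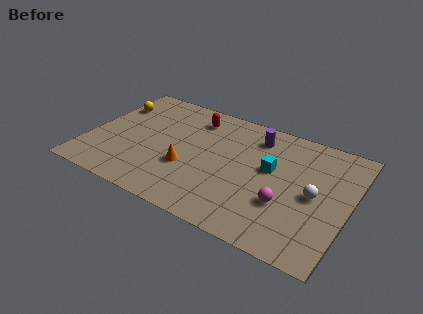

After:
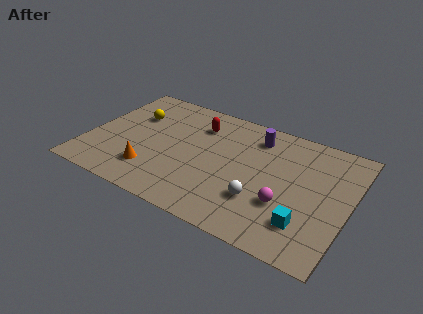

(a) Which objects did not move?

the magenta sphere and the purple cylinder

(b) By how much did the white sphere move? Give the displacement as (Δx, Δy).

(-2.5, -1.5)

The white sphere started near (11.5, 4.0) and ended near (9.0, 2.5).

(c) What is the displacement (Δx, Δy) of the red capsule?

(0.3, -0.4)

The red capsule started near (5.0, 6.7) and ended near (5.3, 6.3).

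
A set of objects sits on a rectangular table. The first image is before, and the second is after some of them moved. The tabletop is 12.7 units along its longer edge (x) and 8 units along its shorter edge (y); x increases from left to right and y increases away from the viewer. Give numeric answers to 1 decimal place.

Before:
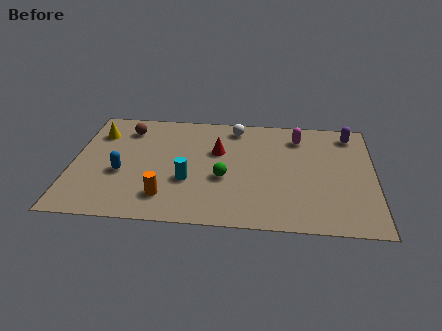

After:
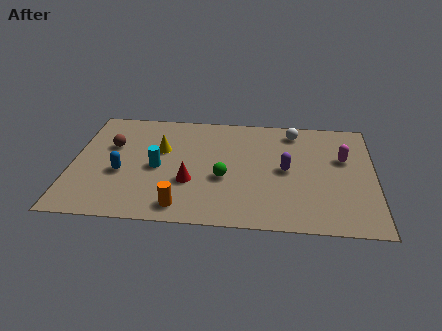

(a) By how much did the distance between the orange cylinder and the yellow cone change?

-1.2

They were about 5.2 units apart before and 4.0 after — 1.2 units closer together.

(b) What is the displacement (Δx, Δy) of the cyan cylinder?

(-1.3, 0.8)

The cyan cylinder started near (4.9, 2.9) and ended near (3.6, 3.7).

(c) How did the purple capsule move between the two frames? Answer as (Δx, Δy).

(-2.7, -2.8)

From the two frames, the purple capsule sits at roughly (11.7, 6.8) before and (9.0, 4.0) after.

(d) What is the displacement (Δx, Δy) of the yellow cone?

(2.7, -1.0)

The yellow cone started near (1.0, 6.0) and ended near (3.7, 5.0).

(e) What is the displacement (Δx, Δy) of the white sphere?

(2.5, -0.1)

The white sphere was at about (6.8, 6.9) and moved to about (9.3, 6.8).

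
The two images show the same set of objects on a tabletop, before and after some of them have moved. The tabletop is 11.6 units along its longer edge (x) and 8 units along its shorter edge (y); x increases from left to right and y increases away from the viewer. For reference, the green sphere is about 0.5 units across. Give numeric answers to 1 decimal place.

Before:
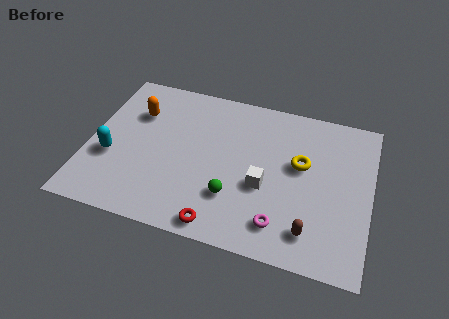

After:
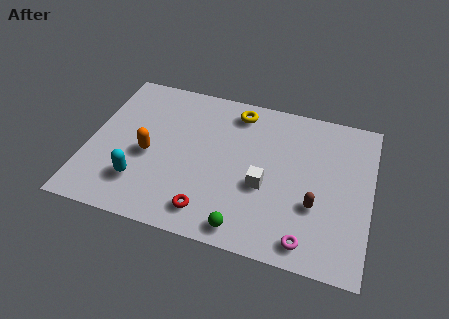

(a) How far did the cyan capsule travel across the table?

1.6

The cyan capsule moved from about (1.0, 3.0) to (2.3, 2.0), a distance of √(1.3² + 1.0²) ≈ 1.6.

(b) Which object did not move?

the white cube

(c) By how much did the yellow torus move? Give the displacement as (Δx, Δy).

(-2.8, 2.1)

The yellow torus was at about (8.7, 4.7) and moved to about (5.9, 6.8).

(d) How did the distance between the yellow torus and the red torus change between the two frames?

+0.6

Before: roughly 4.9 units apart; after: 5.5. That's 0.6 units further apart.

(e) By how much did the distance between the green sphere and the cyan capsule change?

-0.6

The distance was about 5.1 in the first image and 4.5 in the second, so they moved 0.6 units closer together.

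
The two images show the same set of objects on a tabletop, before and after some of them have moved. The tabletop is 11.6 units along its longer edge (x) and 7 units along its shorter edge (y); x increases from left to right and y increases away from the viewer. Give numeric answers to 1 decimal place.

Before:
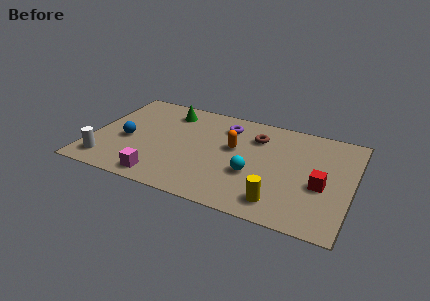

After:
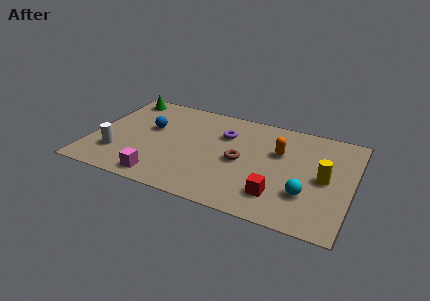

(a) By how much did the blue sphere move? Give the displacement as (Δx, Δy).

(0.9, 1.2)

The blue sphere started near (1.6, 3.0) and ended near (2.5, 4.2).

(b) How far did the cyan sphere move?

2.5

From (7.3, 2.6) to (9.7, 2.1), the cyan sphere covered √(2.4² + 0.5²) ≈ 2.5 units.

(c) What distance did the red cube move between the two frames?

2.2

The red cube was near (10.3, 2.9) before and (8.5, 1.6) after, so it travelled √(1.8² + 1.3²) ≈ 2.2 units.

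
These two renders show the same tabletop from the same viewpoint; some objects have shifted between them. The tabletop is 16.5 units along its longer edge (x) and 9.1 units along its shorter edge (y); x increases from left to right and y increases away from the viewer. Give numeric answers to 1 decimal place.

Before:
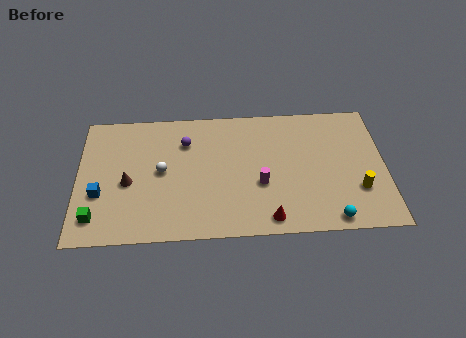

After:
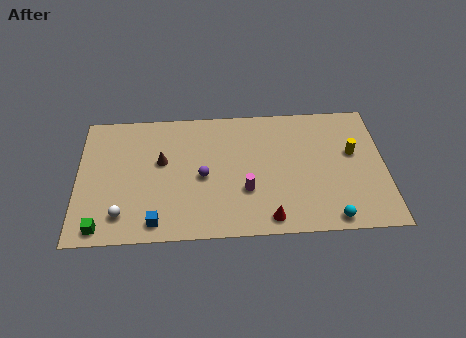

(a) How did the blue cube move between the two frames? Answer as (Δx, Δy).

(3.0, -2.1)

The blue cube started near (1.2, 3.3) and ended near (4.2, 1.2).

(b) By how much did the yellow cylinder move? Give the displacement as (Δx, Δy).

(-0.2, 2.6)

From the two frames, the yellow cylinder sits at roughly (15.0, 2.8) before and (14.8, 5.4) after.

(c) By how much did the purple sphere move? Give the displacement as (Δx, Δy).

(0.9, -2.5)

The purple sphere was at about (5.8, 6.7) and moved to about (6.7, 4.2).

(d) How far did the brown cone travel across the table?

2.3

The brown cone moved from about (2.7, 4.0) to (4.5, 5.4), a distance of √(1.8² + 1.4²) ≈ 2.3.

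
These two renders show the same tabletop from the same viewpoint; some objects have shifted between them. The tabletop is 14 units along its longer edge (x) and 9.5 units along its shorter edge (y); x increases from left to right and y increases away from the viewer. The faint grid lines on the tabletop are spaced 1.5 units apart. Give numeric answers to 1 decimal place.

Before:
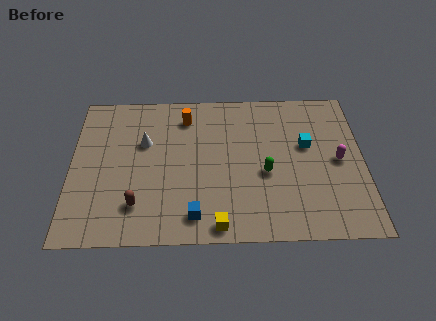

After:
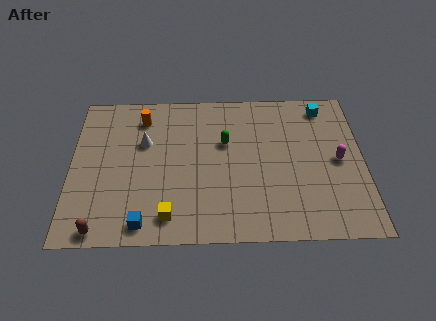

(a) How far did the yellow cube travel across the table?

2.4

The yellow cube moved from about (7.0, 0.9) to (4.7, 1.5), a distance of √(2.3² + 0.6²) ≈ 2.4.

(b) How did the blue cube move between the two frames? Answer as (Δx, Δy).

(-2.4, -0.4)

From the two frames, the blue cube sits at roughly (5.9, 1.5) before and (3.5, 1.1) after.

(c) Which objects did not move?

the magenta capsule and the white cone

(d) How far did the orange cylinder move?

2.1

The orange cylinder was near (5.5, 7.7) before and (3.4, 7.7) after, so it travelled √(2.1² + 0.0²) ≈ 2.1 units.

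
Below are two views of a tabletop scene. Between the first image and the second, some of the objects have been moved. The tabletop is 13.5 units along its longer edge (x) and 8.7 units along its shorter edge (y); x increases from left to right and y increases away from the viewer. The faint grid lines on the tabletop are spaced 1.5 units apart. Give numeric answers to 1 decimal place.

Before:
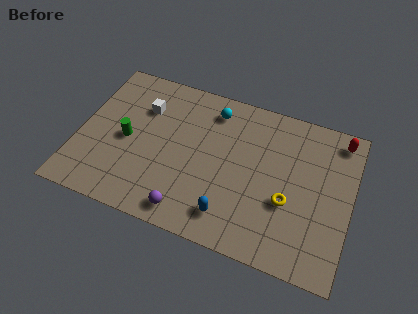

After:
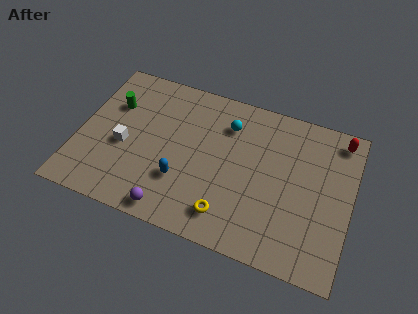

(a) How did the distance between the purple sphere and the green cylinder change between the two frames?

+1.6

The distance was about 4.5 in the first image and 6.1 in the second, so they moved 1.6 units further apart.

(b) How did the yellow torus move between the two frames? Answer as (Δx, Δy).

(-2.8, -1.7)

The yellow torus started near (10.5, 3.3) and ended near (7.7, 1.6).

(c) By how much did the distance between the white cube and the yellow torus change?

-2.2

The distance was about 8.0 in the first image and 5.8 in the second, so they moved 2.2 units closer together.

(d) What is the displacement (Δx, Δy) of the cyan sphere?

(0.8, -0.6)

The cyan sphere was at about (6.4, 7.2) and moved to about (7.2, 6.6).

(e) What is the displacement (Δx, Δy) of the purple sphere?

(-0.8, -0.2)

The purple sphere was at about (5.8, 1.1) and moved to about (5.0, 0.9).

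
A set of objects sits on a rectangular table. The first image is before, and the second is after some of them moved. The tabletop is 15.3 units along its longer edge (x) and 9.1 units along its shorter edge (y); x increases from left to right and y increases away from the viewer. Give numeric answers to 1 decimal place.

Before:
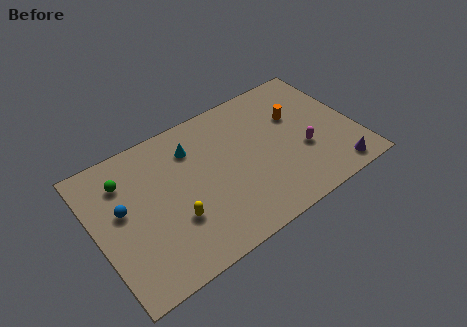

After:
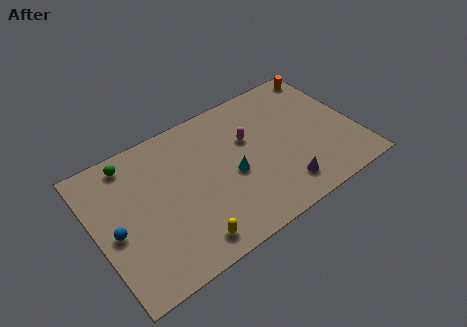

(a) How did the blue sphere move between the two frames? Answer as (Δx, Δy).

(-0.6, -1.1)

The blue sphere started near (1.6, 5.2) and ended near (1.0, 4.1).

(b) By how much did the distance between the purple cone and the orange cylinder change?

+2.5

The distance was about 5.0 in the first image and 7.5 in the second, so they moved 2.5 units further apart.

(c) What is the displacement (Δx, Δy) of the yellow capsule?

(0.5, -1.7)

From the two frames, the yellow capsule sits at roughly (4.3, 3.0) before and (4.8, 1.3) after.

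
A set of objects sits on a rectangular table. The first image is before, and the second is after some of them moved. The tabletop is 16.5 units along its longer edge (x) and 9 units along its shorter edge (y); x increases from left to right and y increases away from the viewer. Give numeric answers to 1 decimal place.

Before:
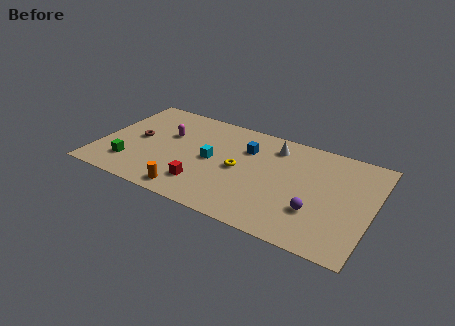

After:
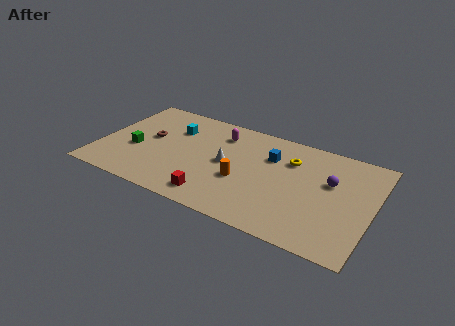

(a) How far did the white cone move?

3.7

From (10.3, 7.3) to (7.7, 4.6), the white cone covered √(2.6² + 2.7²) ≈ 3.7 units.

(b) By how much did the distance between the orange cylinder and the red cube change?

+1.3

They were about 1.2 units apart before and 2.5 after — 1.3 units further apart.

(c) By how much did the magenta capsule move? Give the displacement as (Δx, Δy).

(3.1, 1.4)

From the two frames, the magenta capsule sits at roughly (3.9, 5.7) before and (7.0, 7.1) after.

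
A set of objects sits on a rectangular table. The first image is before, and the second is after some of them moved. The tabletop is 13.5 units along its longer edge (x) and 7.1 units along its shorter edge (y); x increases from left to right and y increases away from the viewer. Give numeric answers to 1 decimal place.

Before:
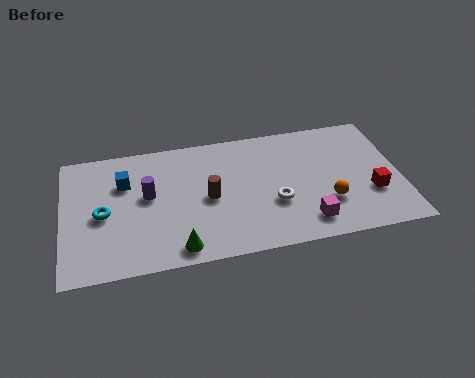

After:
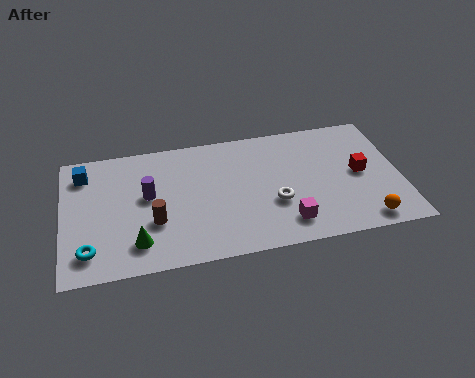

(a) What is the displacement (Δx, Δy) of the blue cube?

(-1.6, 0.8)

From the two frames, the blue cube sits at roughly (2.5, 4.9) before and (0.9, 5.7) after.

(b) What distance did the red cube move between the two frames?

1.3

From (12.3, 2.4) to (11.9, 3.6), the red cube covered √(0.4² + 1.2²) ≈ 1.3 units.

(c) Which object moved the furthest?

the brown cylinder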